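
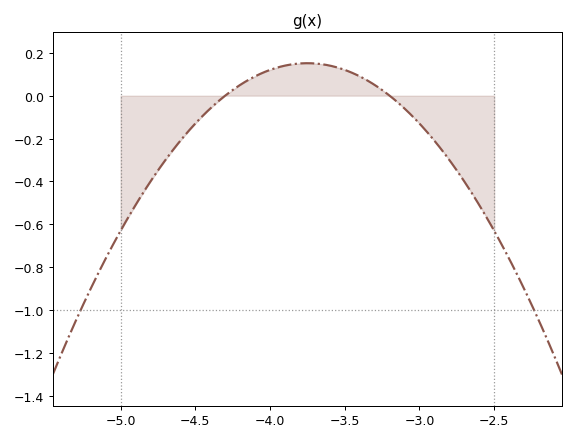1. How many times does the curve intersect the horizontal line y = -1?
2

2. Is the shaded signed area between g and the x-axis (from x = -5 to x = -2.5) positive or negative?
negative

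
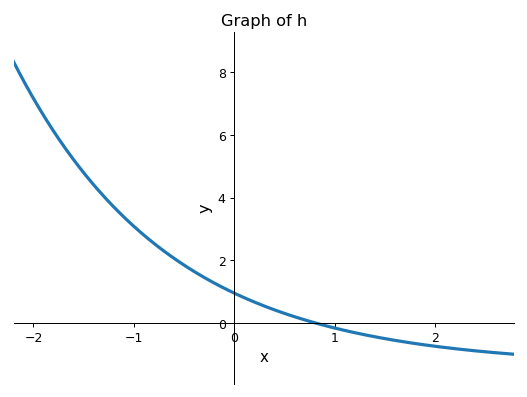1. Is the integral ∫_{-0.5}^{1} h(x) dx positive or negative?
positive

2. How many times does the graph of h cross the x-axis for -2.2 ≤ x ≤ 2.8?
1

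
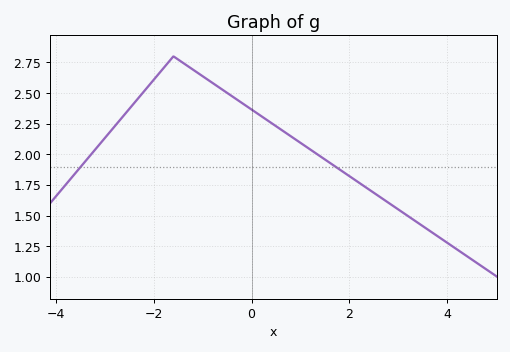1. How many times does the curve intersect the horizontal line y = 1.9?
2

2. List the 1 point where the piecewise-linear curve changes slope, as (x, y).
(-1.6, 2.8)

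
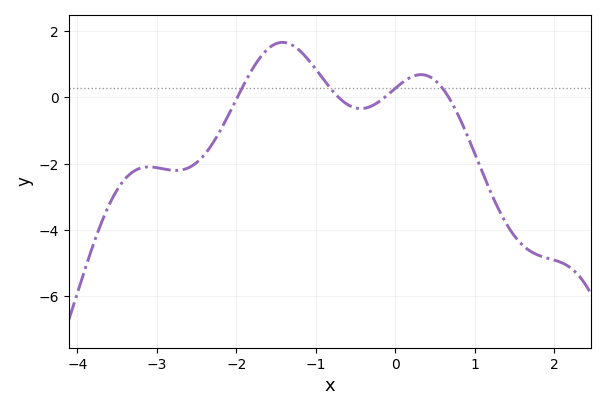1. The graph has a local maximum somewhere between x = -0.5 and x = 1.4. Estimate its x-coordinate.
0.3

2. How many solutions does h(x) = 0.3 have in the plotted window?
4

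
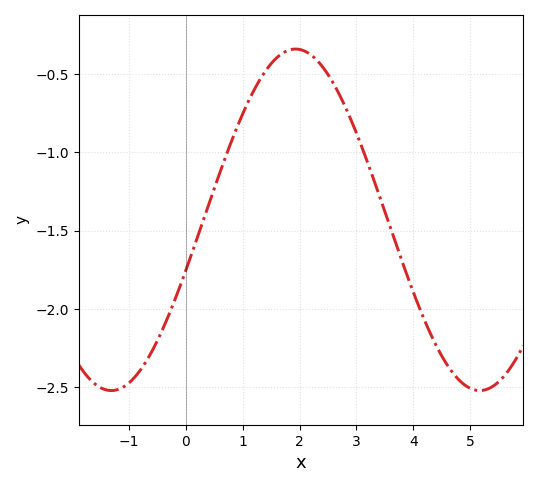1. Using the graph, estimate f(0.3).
-1.44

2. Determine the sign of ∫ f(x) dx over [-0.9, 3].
negative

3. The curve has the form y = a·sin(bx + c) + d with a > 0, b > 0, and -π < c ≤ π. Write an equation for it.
y = 1.09sin(0.97x - 0.302) - 1.43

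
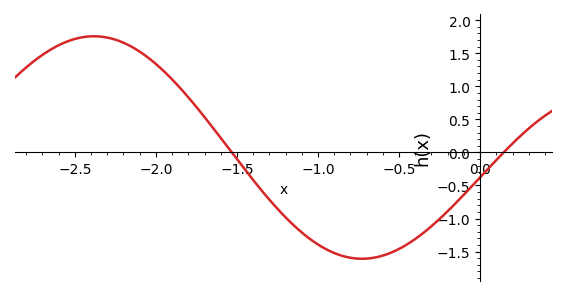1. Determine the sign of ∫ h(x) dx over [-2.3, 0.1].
negative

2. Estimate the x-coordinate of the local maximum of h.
-2.4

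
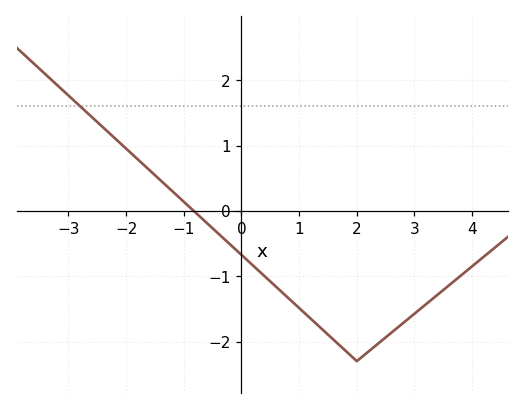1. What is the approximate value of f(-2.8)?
1.6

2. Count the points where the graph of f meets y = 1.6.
1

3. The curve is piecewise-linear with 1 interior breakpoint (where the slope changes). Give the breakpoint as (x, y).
(2, -2.3)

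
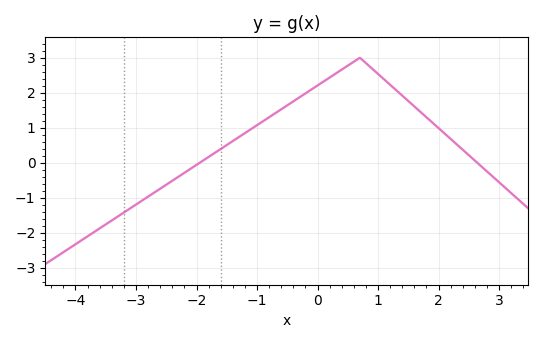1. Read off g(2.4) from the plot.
0.4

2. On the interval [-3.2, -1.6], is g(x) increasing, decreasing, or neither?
increasing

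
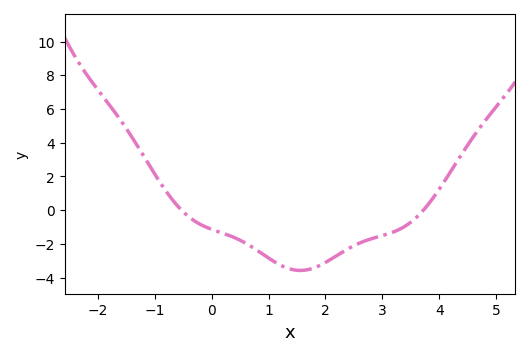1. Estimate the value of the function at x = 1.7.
-3.6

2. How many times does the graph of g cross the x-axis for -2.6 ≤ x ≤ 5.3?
2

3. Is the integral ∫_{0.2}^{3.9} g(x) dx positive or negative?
negative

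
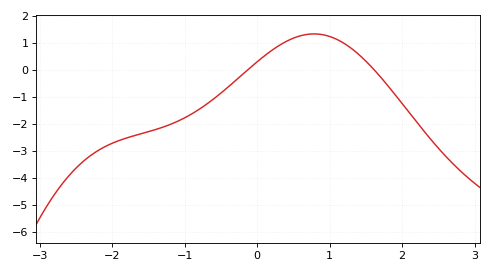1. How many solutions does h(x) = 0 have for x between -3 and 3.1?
2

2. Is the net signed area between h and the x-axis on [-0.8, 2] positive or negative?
positive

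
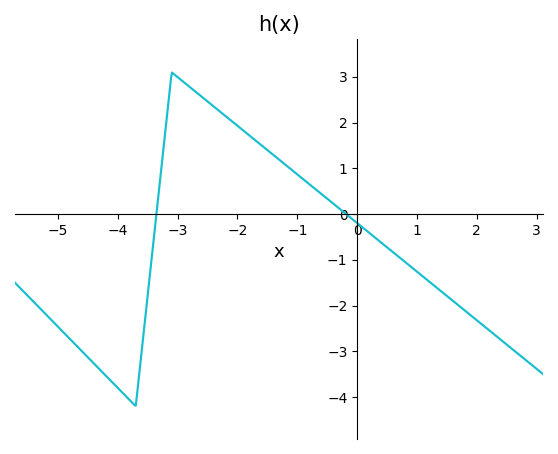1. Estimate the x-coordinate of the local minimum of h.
-3.8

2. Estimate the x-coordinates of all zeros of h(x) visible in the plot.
-3.4, -0.2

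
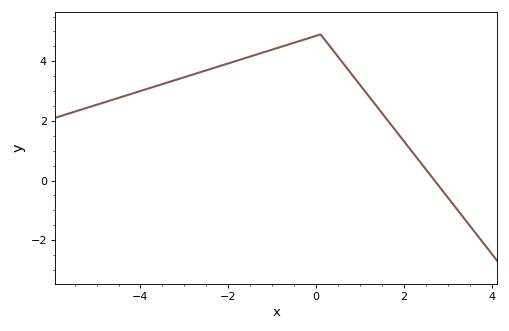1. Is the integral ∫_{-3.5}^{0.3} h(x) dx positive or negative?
positive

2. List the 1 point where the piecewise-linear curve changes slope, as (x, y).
(0.1, 4.9)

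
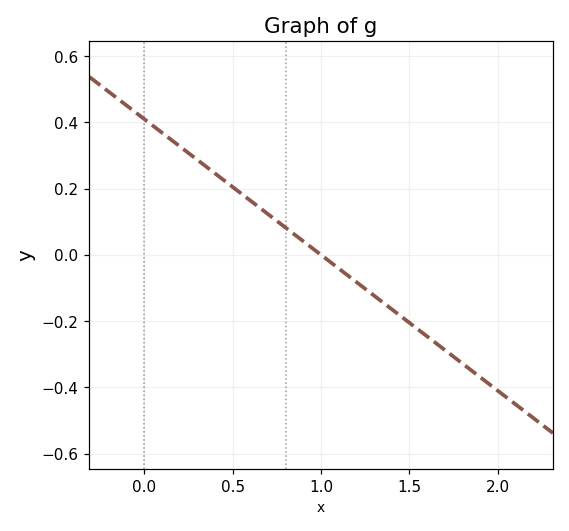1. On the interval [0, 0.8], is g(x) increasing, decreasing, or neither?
decreasing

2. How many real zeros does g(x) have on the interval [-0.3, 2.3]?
1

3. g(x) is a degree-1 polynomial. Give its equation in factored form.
y = -0.41(x - 1)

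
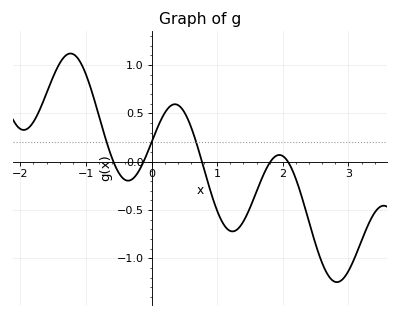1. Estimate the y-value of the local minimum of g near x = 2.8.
-1.25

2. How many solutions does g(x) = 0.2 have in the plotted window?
3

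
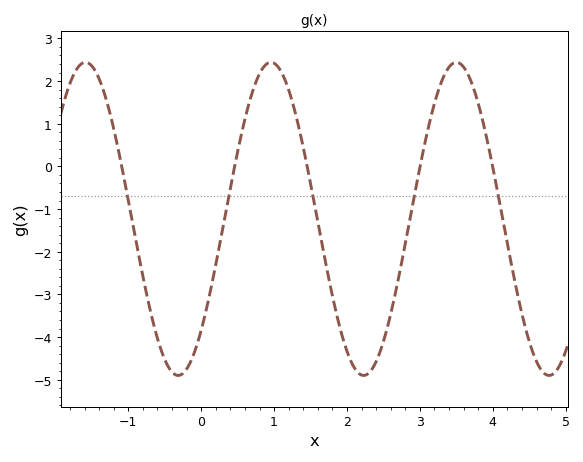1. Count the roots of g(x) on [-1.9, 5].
5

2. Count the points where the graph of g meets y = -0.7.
5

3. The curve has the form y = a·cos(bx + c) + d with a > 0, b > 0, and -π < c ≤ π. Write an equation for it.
y = 3.67cos(2.5x - 2.4) - 1.23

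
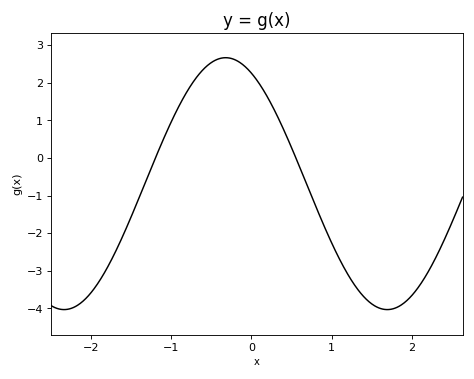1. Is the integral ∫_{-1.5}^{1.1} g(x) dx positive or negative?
positive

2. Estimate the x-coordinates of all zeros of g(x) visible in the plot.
-1.2, 0.6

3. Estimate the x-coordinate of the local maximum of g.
-0.3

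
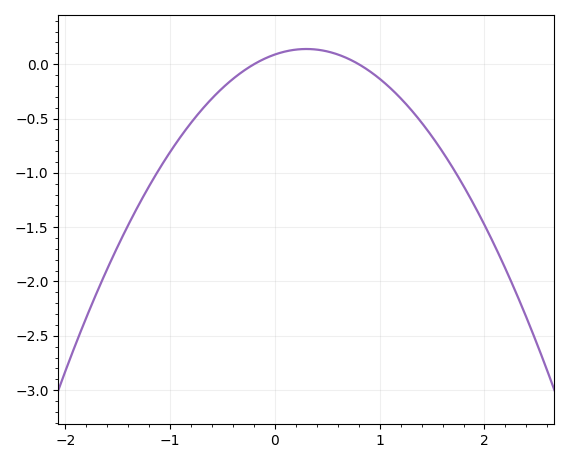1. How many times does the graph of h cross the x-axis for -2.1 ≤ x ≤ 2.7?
2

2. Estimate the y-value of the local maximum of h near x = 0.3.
0.15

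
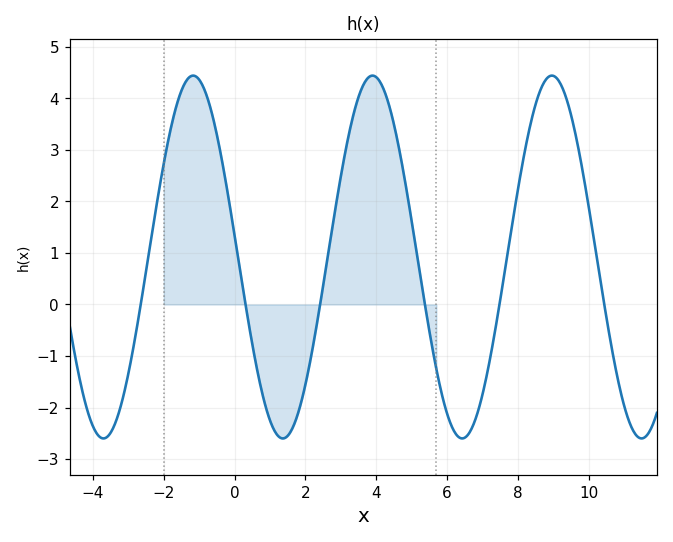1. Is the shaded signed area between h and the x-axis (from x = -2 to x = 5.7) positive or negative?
positive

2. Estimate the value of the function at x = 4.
4.4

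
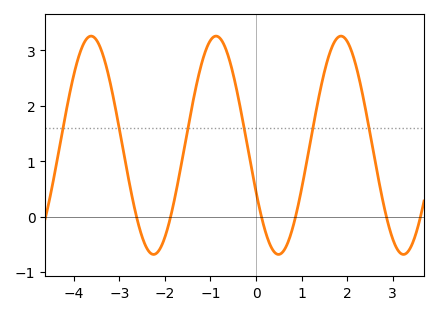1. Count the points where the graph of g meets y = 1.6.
6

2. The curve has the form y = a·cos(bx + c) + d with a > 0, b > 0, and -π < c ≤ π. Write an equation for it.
y = 1.97cos(2.3x + 2) + 1.29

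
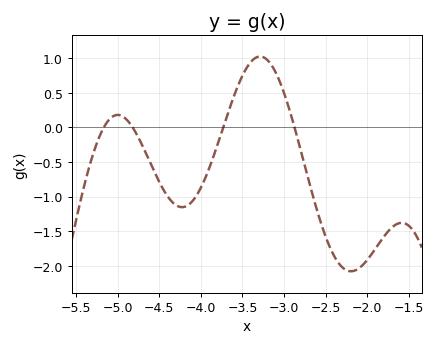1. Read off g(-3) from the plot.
0.5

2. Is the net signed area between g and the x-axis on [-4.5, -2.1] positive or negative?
negative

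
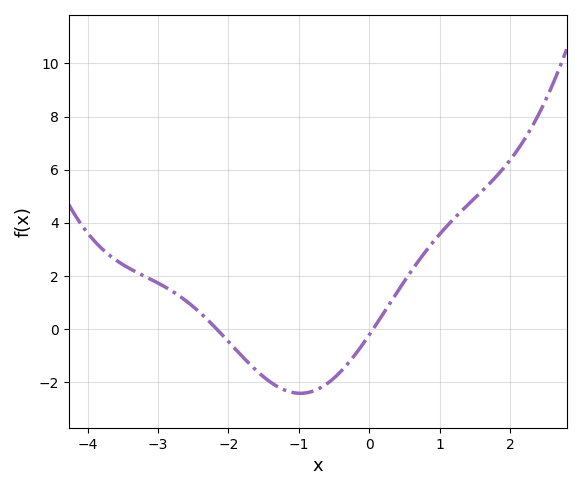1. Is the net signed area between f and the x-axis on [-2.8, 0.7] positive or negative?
negative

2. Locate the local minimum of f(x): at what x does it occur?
-1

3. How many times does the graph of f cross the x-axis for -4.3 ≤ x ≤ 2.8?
2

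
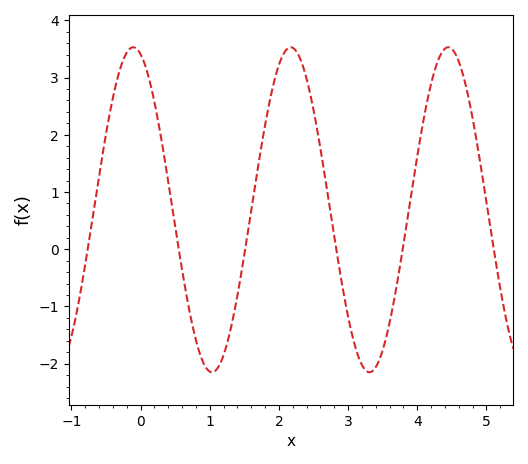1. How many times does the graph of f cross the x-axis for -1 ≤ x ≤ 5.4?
6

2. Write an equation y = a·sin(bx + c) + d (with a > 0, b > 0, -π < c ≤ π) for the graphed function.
y = 2.84sin(2.8x + 1.9) + 0.69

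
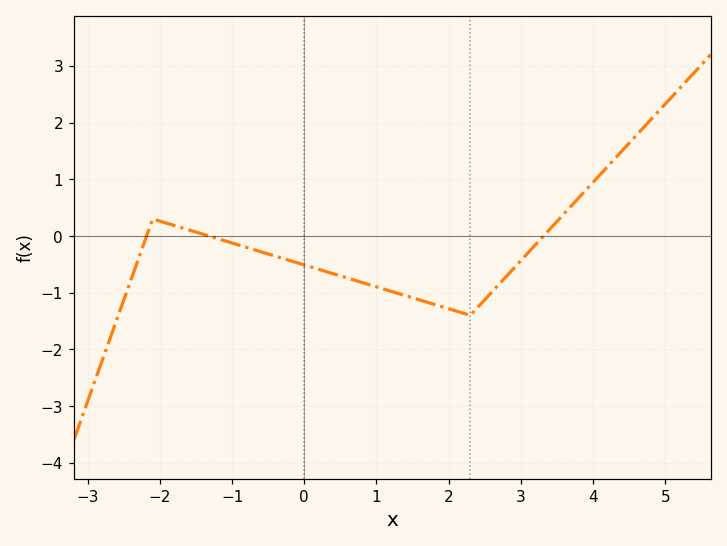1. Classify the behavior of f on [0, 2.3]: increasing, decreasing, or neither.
decreasing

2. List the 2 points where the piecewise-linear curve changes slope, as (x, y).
(-2.1, 0.3); (2.3, -1.4)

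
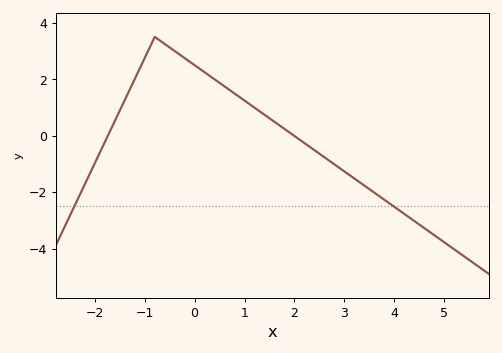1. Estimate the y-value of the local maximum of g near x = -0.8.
3.4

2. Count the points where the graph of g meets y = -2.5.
2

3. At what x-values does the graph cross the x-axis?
-1.8, 2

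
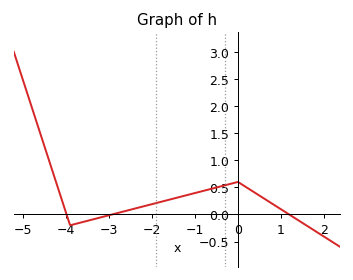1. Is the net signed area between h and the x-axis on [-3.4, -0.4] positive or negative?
positive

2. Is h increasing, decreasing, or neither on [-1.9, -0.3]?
increasing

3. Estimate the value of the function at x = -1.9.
0.21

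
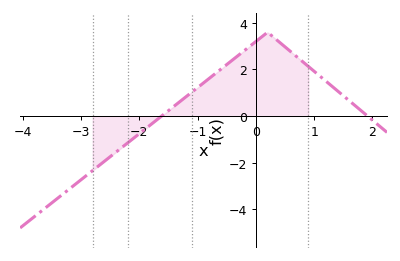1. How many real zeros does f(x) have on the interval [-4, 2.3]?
2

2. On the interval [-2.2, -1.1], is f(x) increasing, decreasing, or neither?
increasing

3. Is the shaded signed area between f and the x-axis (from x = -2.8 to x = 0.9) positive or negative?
positive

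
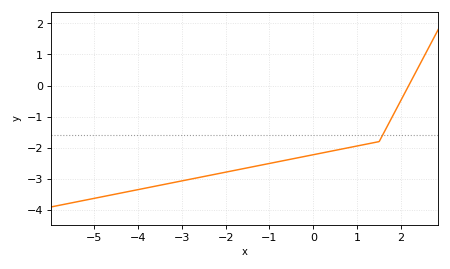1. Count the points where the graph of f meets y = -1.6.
1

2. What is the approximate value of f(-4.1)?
-3.37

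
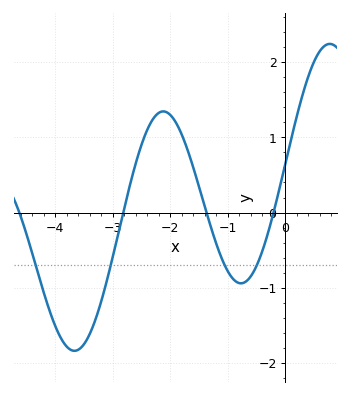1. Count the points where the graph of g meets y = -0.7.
4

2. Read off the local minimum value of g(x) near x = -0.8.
-0.941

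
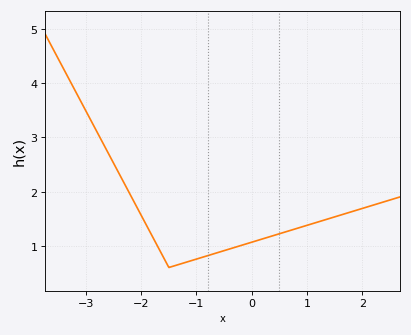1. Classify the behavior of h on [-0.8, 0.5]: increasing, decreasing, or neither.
increasing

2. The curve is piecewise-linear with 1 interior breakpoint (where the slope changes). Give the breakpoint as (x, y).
(-1.5, 0.6)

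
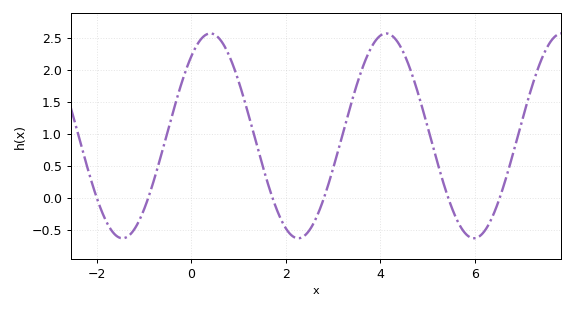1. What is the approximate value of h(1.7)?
0.053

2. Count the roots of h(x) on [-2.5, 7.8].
6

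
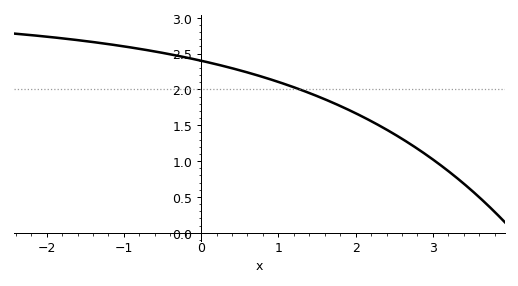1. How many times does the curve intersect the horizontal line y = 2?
1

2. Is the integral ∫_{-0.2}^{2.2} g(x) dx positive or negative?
positive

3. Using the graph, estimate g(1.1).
2.05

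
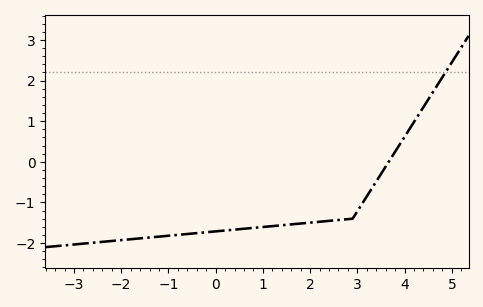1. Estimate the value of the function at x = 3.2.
-0.85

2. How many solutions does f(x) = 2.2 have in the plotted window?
1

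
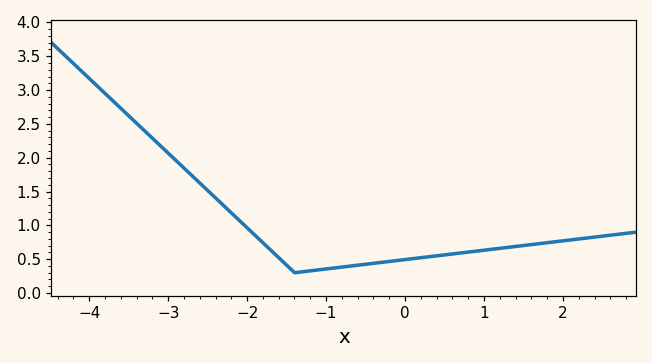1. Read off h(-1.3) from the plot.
0.3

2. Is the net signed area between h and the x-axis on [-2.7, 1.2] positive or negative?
positive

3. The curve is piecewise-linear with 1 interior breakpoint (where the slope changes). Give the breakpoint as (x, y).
(-1.4, 0.3)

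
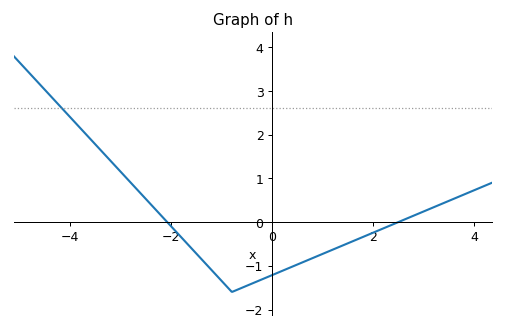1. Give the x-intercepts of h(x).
-2.08, 2.5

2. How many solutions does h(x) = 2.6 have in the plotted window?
1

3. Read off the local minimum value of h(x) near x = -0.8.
-1.6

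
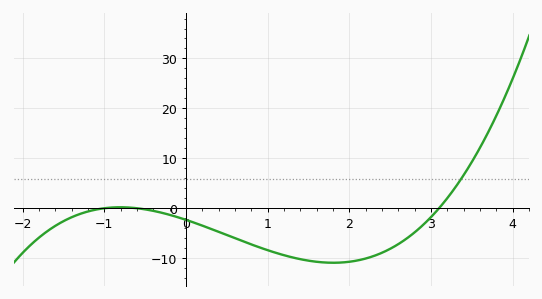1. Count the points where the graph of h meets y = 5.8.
1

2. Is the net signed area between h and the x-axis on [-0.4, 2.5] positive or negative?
negative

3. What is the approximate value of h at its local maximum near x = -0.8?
0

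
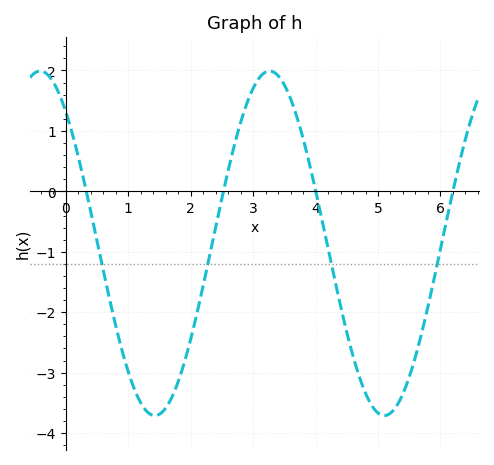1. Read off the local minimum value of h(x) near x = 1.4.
-3.7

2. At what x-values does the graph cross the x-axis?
0.3, 2.5, 4, 6.2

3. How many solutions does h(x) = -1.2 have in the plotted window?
4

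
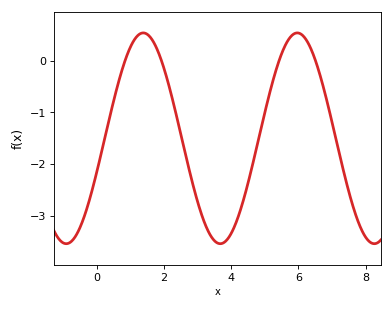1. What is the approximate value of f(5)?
-1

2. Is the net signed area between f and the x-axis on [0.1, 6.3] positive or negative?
negative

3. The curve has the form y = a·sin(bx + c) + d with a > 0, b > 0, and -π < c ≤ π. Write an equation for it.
y = 2.04sin(1.4x - 0.32) - 1.5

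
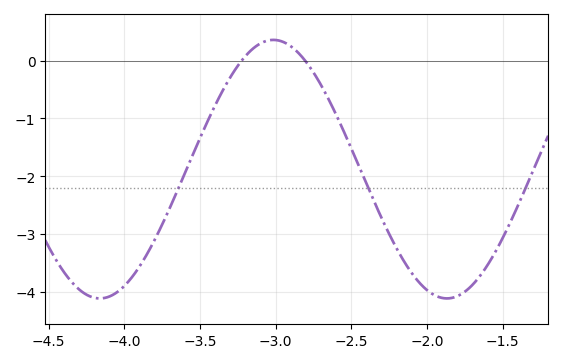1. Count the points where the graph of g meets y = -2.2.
3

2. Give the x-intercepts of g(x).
-3.23, -2.81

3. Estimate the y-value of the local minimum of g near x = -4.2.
-4.12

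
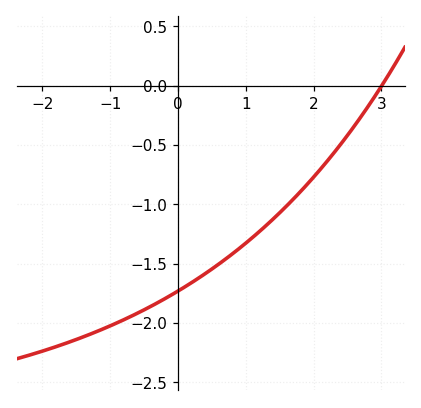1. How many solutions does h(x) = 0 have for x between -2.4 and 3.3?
1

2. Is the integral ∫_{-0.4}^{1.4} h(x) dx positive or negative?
negative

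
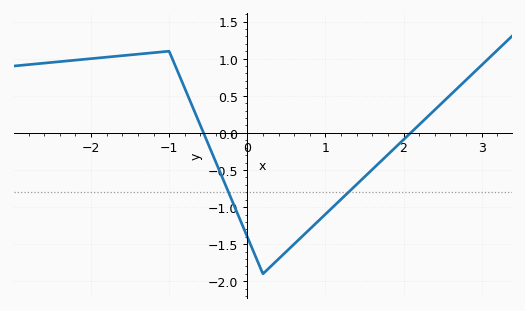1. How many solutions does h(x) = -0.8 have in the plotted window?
2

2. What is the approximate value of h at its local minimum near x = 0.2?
-1.9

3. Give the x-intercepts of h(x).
-0.6, 2.1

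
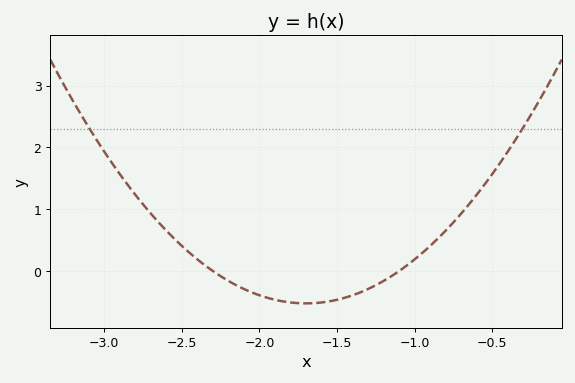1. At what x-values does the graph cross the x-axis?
-2.3, -1.1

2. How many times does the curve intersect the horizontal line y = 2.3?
2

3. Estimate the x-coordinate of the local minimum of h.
-1.7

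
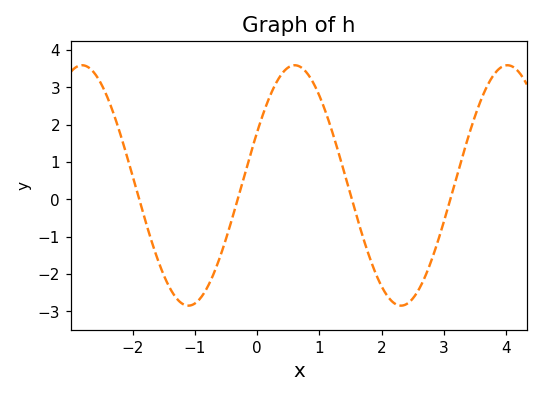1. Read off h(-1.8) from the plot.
-0.547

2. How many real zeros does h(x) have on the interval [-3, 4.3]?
4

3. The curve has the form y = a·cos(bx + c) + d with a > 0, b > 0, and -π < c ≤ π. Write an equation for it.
y = 3.22cos(1.84x - 1.11) + 0.37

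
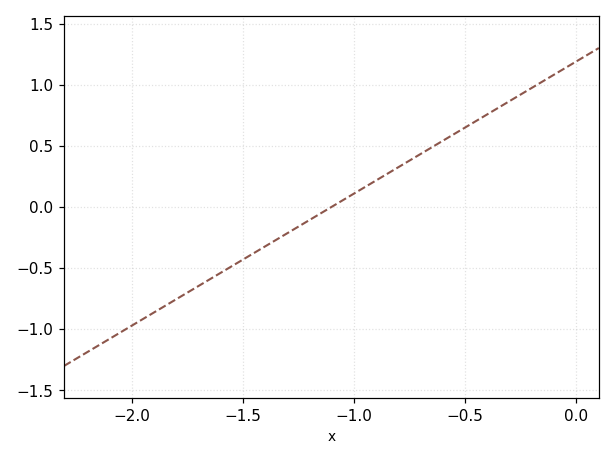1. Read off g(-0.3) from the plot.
0.864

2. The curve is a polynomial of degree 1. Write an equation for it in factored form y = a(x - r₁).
y = 1.08(x + 1.1)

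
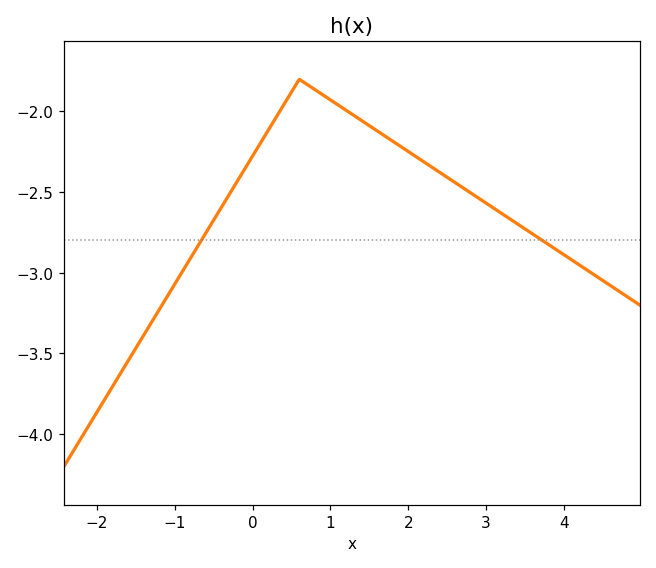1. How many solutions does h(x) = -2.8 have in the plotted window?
2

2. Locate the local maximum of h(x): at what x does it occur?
0.6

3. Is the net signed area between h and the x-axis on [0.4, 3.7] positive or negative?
negative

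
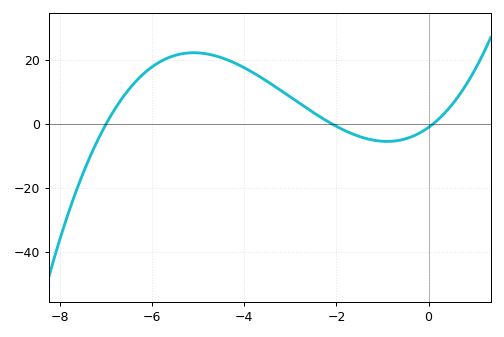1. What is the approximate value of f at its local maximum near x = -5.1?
22.2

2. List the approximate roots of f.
-7, -2.1, 0.1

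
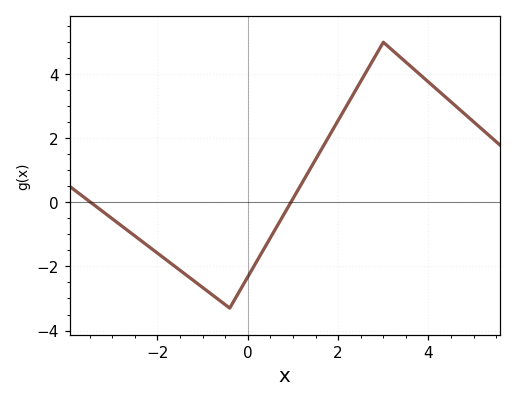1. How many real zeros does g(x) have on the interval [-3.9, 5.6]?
2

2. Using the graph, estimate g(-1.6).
-2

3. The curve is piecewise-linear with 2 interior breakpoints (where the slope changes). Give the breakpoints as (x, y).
(-0.4, -3.3); (3, 5)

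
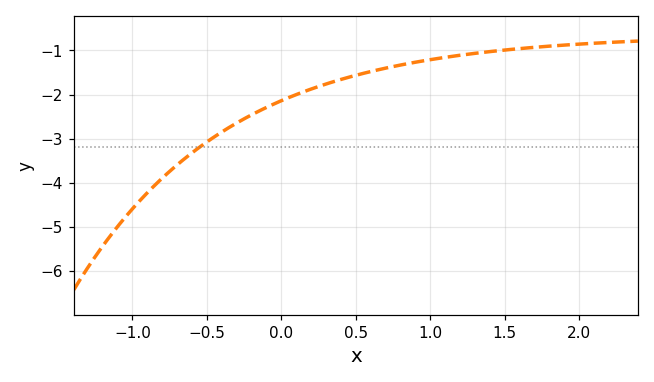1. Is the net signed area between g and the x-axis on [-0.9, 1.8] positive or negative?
negative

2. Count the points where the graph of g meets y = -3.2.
1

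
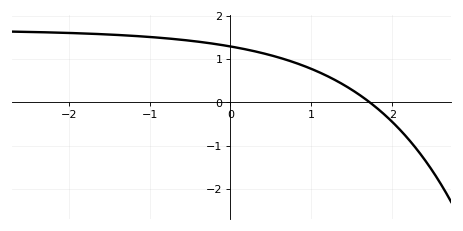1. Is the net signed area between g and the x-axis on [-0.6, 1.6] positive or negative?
positive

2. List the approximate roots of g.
1.7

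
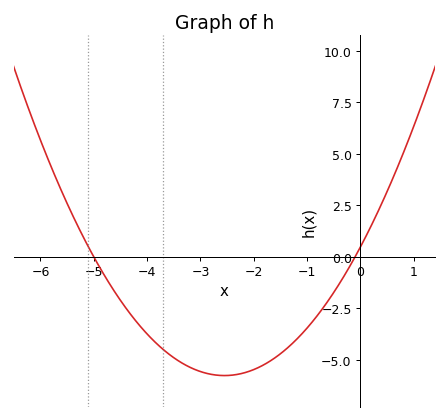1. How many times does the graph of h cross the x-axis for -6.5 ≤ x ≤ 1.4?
2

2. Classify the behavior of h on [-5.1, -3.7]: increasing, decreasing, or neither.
decreasing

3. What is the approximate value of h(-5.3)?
1.4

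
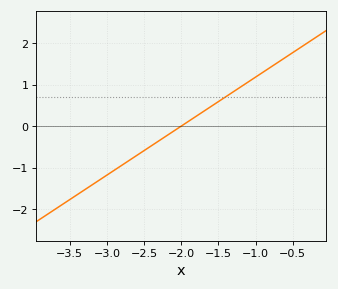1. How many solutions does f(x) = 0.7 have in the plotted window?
1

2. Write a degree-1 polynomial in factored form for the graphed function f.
y = 1.18(x + 2)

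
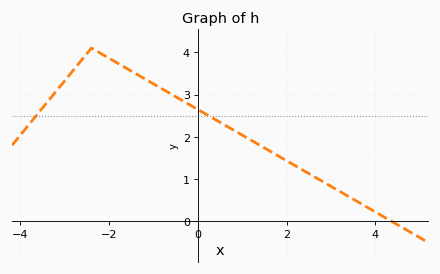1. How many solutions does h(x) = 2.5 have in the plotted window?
2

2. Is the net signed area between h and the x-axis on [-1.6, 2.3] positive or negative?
positive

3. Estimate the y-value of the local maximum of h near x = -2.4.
4.1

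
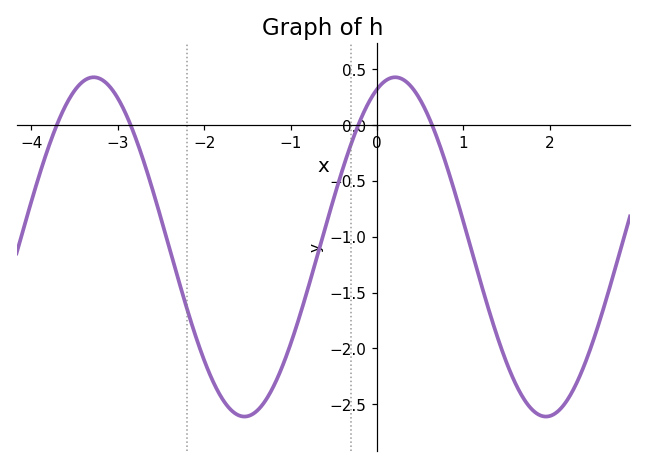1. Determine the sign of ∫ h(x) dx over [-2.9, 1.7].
negative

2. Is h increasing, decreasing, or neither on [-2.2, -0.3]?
neither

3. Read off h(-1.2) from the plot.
-2.35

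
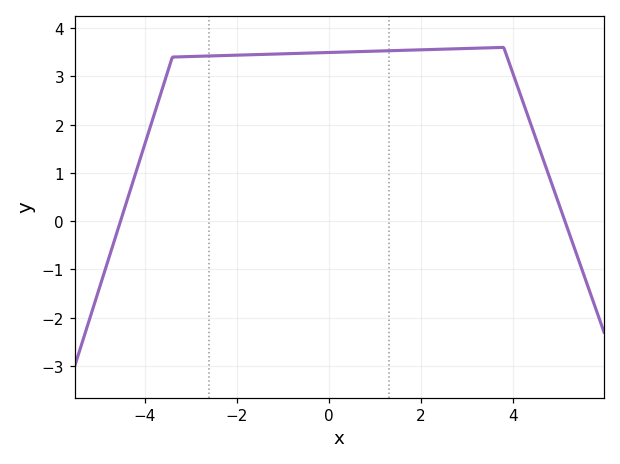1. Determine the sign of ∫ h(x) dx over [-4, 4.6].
positive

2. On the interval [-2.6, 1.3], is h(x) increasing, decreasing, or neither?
increasing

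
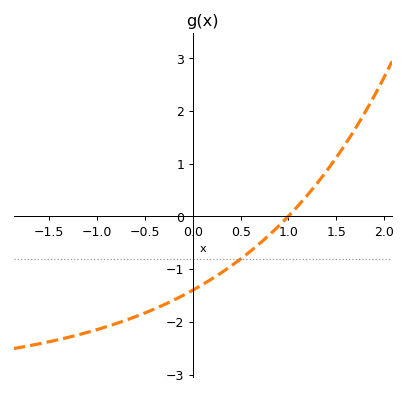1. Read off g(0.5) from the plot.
-0.808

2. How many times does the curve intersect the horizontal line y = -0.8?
1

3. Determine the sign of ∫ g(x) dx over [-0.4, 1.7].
negative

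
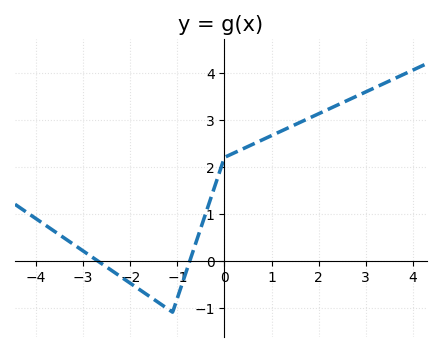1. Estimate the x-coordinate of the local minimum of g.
-1.1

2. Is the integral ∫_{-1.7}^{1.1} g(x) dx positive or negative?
positive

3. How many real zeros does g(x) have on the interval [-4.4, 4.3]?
2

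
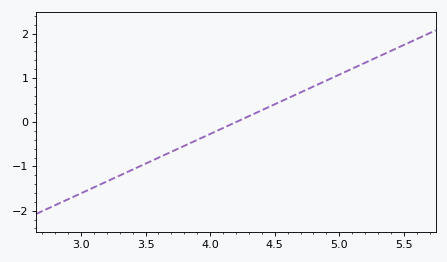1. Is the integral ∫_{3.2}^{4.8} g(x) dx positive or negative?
negative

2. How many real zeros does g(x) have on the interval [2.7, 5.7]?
1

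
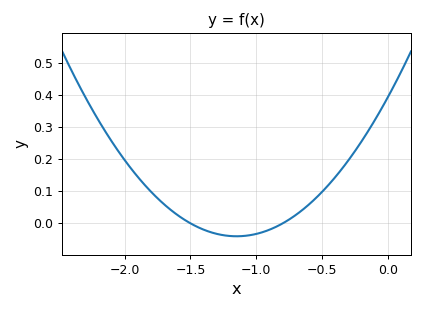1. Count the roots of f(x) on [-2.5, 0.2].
2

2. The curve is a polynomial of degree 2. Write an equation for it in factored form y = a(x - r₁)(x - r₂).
y = 0.33(x + 1.5)(x + 0.8)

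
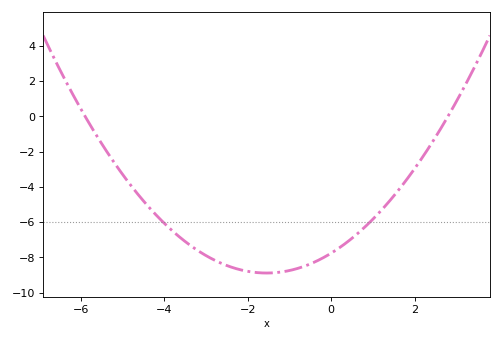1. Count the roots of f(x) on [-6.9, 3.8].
2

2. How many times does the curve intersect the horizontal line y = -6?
2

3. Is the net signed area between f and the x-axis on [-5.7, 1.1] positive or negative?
negative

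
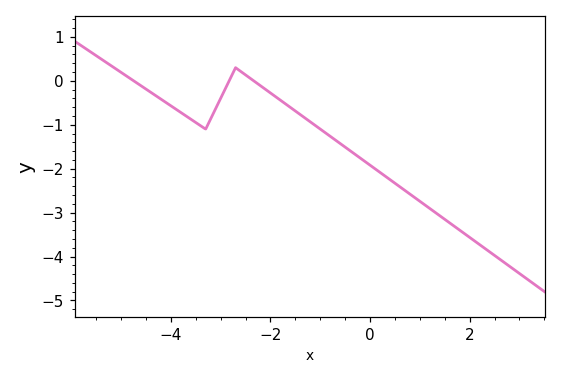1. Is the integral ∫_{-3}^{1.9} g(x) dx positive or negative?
negative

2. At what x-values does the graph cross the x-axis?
-4.75, -2.83, -2.34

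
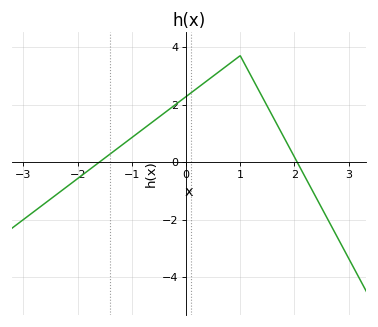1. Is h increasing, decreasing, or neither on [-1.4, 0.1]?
increasing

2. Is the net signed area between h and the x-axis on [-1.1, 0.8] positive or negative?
positive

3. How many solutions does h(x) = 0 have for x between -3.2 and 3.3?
2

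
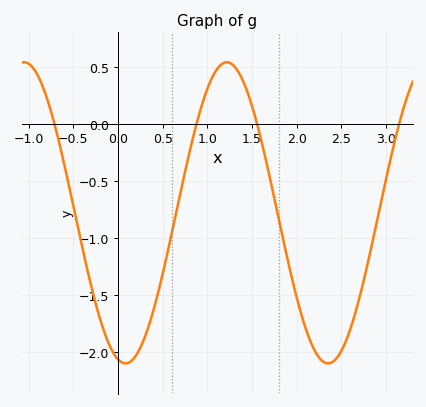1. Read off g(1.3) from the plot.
0.506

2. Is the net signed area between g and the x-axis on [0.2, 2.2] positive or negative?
negative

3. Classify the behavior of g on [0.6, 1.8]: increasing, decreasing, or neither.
neither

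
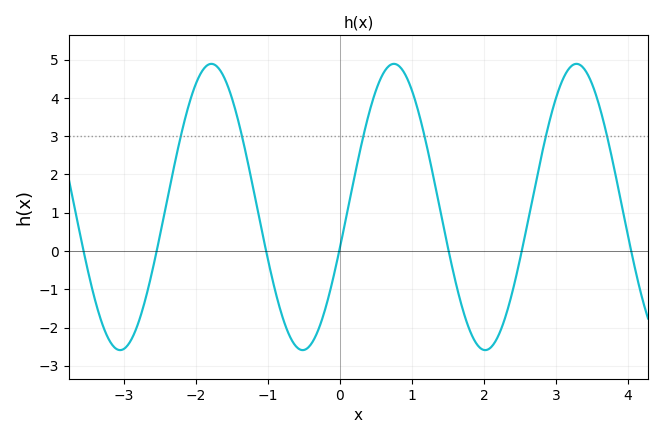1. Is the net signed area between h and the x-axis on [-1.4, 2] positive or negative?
positive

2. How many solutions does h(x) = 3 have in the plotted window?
6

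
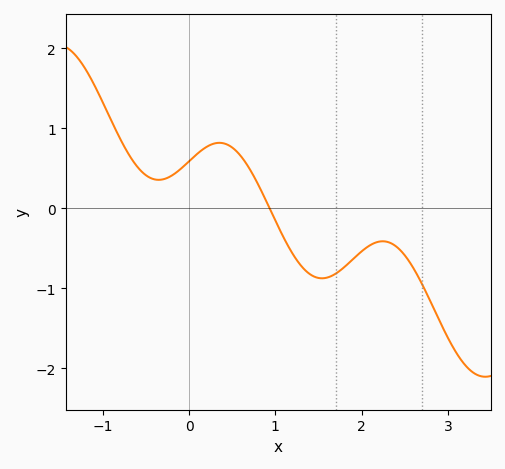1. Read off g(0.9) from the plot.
0.076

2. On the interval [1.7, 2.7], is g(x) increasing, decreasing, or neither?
neither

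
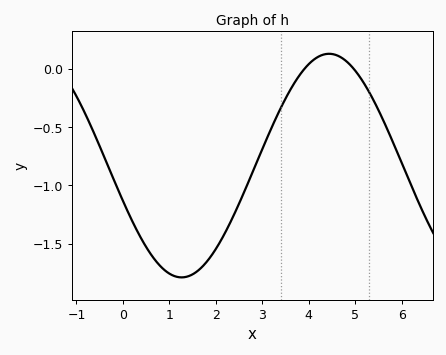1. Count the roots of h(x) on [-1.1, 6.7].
2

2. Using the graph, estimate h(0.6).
-1.6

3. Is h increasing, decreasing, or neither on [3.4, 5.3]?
neither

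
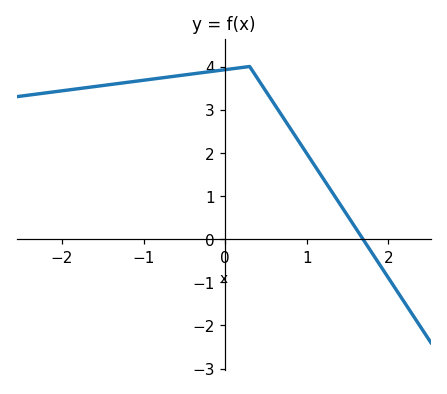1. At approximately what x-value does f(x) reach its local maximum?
0.3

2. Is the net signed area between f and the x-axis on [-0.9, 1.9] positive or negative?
positive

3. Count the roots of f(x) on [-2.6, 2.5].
1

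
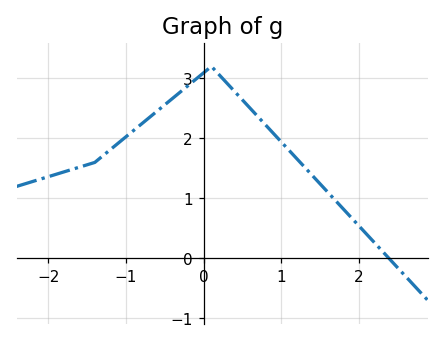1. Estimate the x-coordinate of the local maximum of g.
0.099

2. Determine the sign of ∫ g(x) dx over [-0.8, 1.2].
positive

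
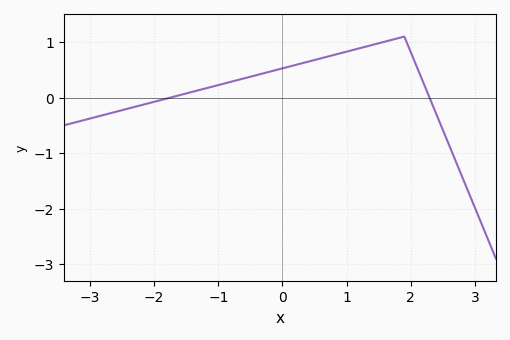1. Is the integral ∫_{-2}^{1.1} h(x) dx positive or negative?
positive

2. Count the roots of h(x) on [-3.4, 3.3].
2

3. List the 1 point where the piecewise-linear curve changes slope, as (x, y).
(1.9, 1.1)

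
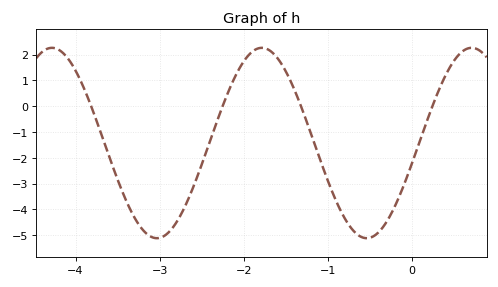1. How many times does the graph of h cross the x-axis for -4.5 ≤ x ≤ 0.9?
4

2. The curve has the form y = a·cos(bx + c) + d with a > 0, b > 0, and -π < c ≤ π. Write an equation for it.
y = 3.69cos(2.52x - 1.78) - 1.43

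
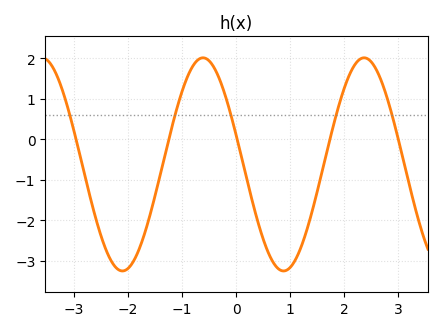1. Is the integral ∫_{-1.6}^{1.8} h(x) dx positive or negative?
negative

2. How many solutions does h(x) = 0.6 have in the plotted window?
5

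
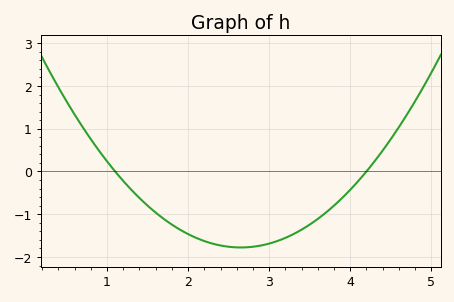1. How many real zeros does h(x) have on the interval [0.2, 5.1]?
2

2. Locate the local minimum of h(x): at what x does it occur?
2.65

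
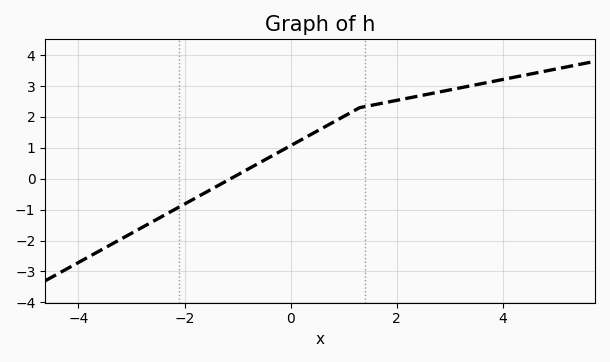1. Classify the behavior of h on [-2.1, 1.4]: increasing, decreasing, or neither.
increasing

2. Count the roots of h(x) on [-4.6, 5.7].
1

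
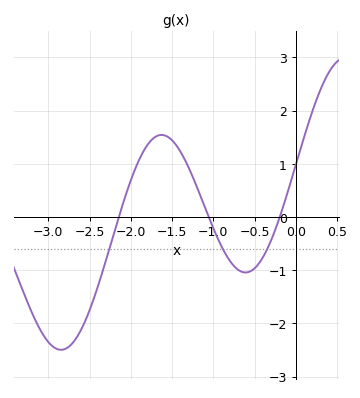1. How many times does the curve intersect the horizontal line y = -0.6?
3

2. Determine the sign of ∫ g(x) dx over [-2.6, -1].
positive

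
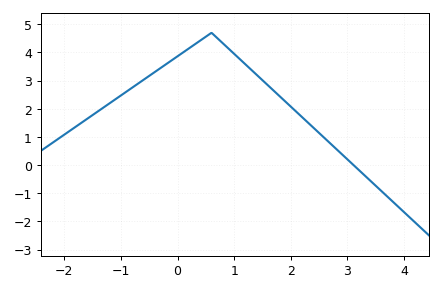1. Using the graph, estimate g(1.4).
3.2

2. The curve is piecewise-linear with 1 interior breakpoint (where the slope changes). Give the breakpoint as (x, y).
(0.6, 4.7)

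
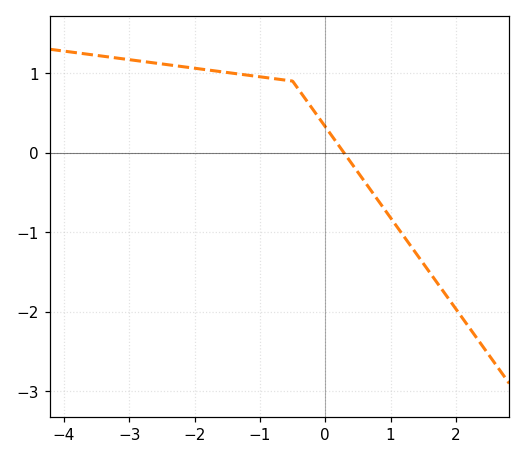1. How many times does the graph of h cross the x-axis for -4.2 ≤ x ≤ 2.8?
1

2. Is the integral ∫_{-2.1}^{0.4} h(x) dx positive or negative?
positive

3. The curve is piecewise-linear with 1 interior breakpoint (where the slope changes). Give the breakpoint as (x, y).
(-0.5, 0.9)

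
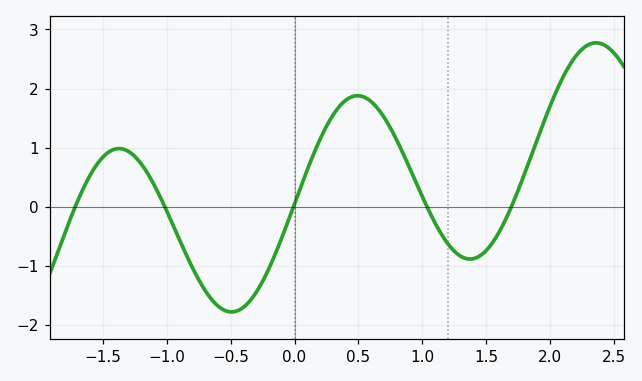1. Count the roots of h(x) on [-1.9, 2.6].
5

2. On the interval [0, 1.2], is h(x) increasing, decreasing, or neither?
neither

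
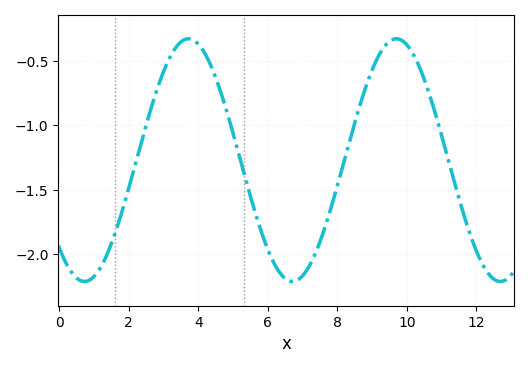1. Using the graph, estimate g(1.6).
-1.85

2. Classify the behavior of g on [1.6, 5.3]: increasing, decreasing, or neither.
neither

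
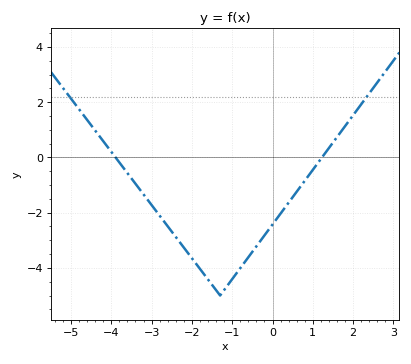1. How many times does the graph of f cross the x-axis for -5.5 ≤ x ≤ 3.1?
2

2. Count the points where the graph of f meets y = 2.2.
2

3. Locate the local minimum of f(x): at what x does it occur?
-1.2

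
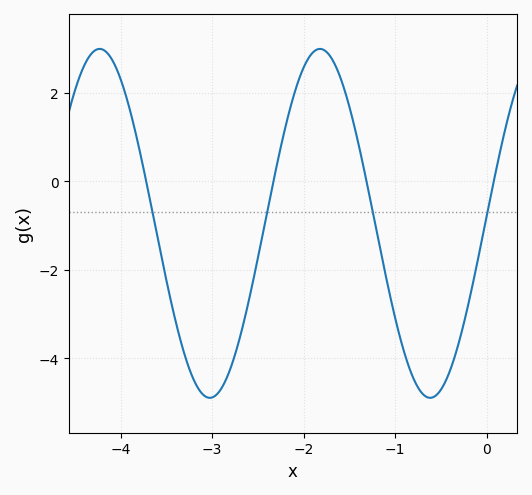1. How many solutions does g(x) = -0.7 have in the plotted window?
4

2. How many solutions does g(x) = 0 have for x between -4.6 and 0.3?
4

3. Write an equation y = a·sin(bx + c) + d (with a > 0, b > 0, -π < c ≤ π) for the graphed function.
y = 3.94sin(2.6x + 0.04) - 0.95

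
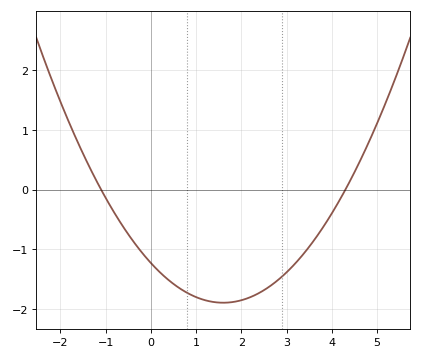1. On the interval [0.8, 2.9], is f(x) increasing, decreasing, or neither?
neither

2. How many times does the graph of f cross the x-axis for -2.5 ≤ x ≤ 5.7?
2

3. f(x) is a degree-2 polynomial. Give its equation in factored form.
y = 0.26(x + 1.1)(x - 4.3)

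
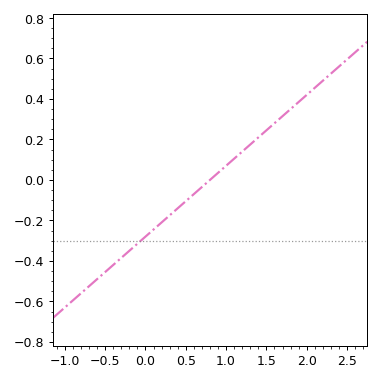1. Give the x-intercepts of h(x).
0.8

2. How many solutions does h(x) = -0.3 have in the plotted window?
1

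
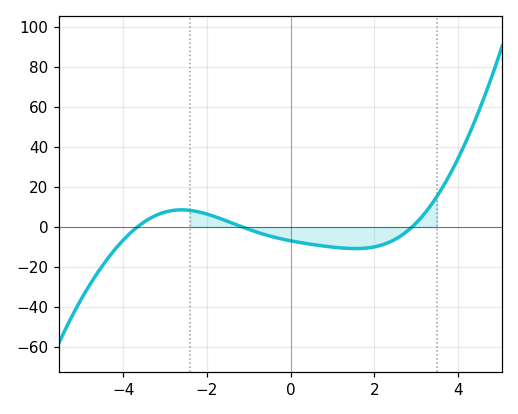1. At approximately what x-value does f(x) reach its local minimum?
1.55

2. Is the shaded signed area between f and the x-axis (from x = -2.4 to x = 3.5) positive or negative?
negative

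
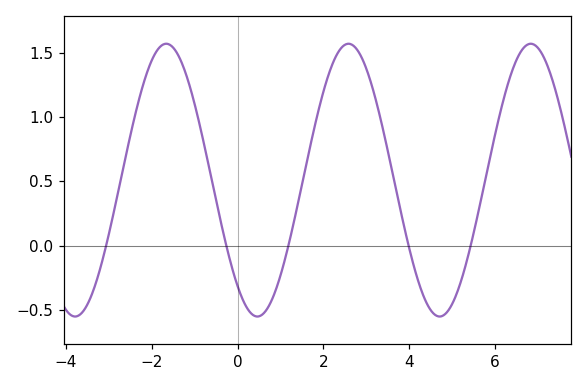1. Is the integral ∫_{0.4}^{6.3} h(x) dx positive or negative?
positive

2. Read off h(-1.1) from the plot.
1.2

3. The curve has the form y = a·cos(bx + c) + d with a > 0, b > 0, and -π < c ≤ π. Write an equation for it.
y = 1.06cos(1.5x + 2.5) + 0.51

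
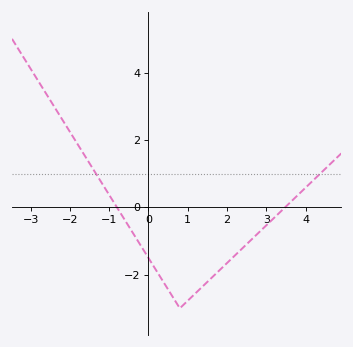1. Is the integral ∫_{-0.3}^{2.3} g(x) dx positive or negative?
negative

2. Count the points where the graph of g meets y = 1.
2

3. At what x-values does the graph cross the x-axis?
-0.8, 3.4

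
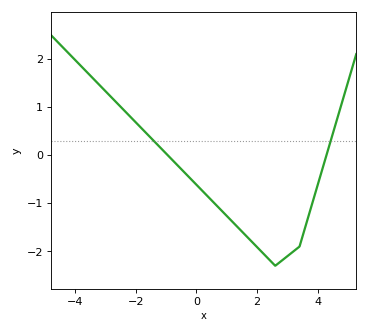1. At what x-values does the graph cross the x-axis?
-1, 4.2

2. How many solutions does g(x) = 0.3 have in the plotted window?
2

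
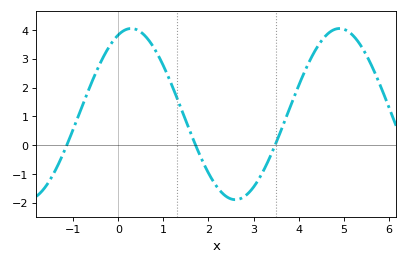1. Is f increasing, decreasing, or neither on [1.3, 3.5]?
neither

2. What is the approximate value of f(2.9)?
-1.64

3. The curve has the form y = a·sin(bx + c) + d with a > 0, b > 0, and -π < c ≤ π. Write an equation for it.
y = 2.97sin(1.36x + 1.18) + 1.08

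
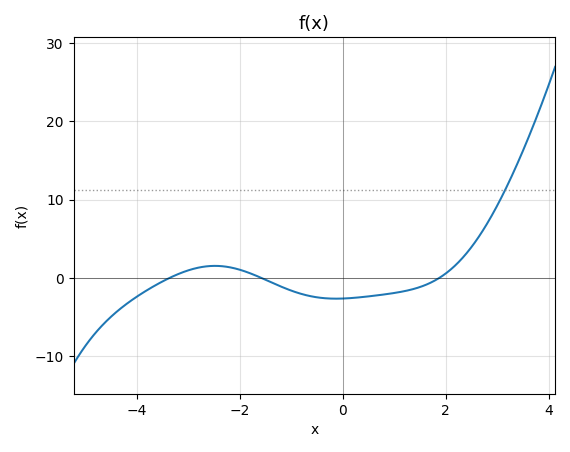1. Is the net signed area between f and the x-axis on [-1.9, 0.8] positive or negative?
negative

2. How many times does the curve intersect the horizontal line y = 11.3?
1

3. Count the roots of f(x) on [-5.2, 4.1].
3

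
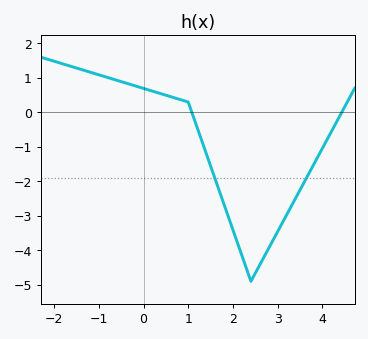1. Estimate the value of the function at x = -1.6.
1.33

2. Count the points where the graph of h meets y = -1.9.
2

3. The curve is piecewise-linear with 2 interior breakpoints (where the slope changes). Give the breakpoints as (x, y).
(1, 0.3); (2.4, -4.9)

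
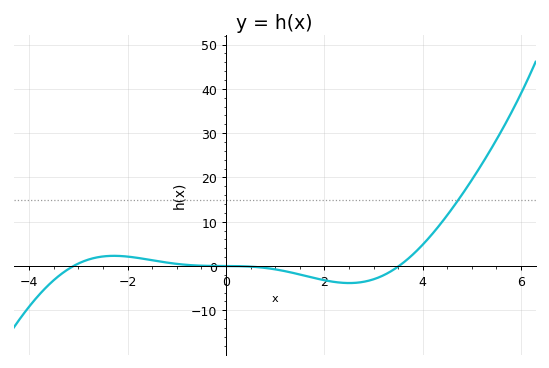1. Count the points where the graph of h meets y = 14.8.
1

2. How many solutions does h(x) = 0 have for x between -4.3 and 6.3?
3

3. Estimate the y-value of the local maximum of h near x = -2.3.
2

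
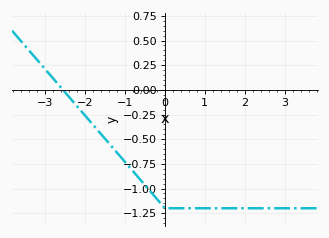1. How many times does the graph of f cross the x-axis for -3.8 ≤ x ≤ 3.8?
1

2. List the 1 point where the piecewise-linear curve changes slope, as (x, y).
(0, -1.2)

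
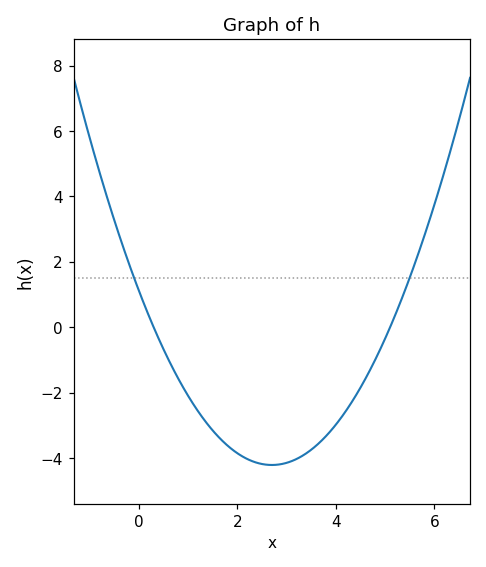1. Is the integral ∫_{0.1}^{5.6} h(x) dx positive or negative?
negative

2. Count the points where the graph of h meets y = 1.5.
2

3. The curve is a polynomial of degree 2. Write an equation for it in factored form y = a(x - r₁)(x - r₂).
y = 0.73(x - 0.3)(x - 5.1)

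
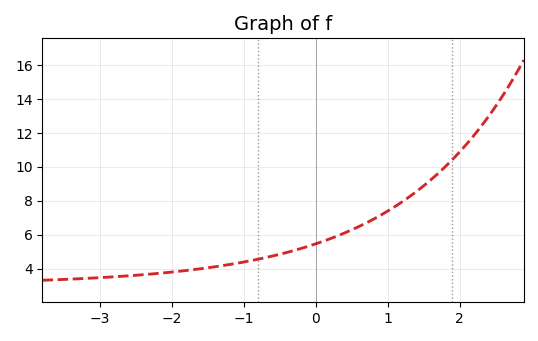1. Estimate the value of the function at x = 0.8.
7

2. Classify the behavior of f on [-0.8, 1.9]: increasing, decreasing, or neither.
increasing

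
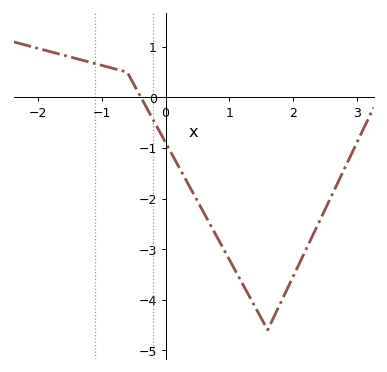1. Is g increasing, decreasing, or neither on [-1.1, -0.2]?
decreasing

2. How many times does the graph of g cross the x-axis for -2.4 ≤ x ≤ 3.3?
1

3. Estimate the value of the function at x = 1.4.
-4.14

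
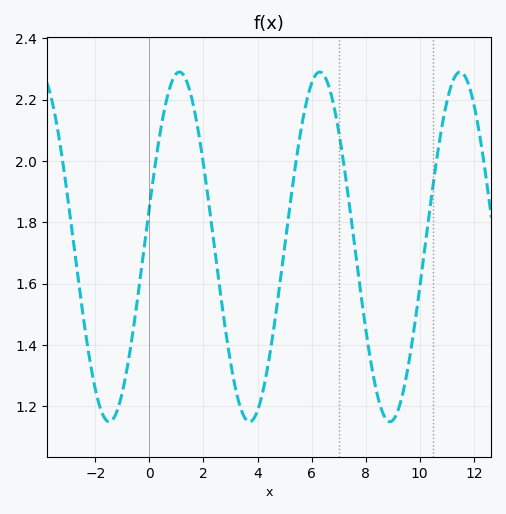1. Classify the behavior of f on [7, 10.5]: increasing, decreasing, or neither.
neither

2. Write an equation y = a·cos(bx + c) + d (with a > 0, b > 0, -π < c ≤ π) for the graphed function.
y = 0.57cos(1.21x - 1.34) + 1.72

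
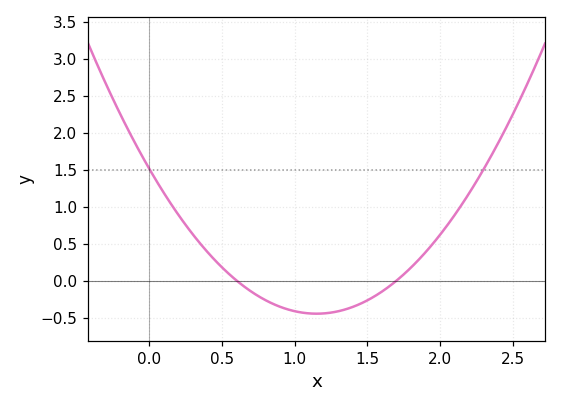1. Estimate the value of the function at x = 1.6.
-0.15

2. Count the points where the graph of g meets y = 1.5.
2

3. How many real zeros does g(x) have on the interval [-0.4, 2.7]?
2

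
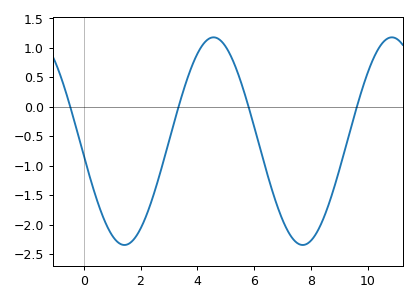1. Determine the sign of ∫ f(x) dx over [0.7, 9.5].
negative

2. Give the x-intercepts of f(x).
-0.475, 3.34, 5.81, 9.62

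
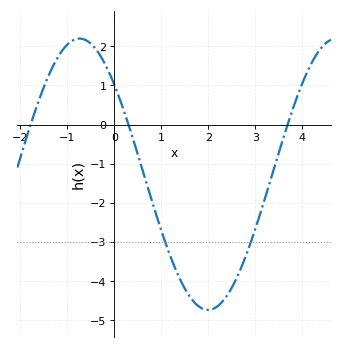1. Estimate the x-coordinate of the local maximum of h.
-0.7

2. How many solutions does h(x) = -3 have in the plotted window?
2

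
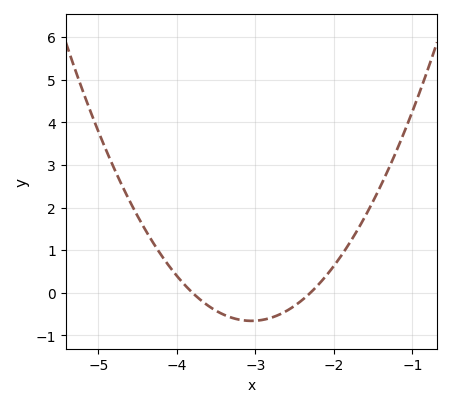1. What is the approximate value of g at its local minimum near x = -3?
-0.658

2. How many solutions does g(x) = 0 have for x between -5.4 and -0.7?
2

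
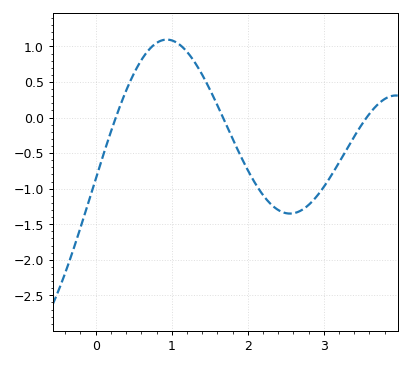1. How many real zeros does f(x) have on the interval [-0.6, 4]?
3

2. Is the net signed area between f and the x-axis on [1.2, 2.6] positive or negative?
negative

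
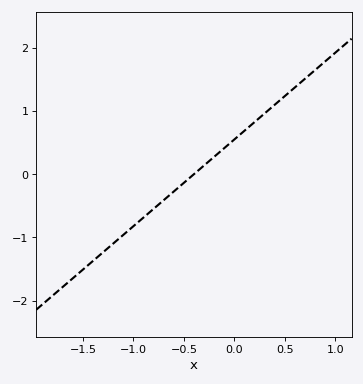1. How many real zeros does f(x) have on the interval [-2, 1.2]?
1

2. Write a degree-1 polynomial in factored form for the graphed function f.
y = 1.37(x + 0.4)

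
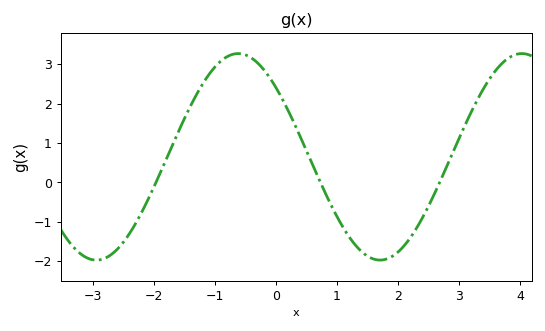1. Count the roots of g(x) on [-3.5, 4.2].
3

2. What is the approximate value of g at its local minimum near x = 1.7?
-1.97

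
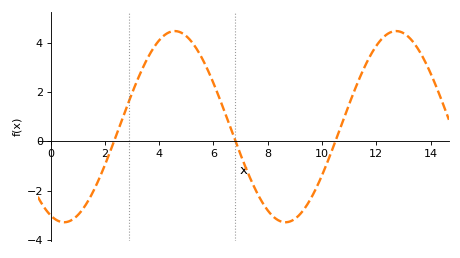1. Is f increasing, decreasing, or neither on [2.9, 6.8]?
neither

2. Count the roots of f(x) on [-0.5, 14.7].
3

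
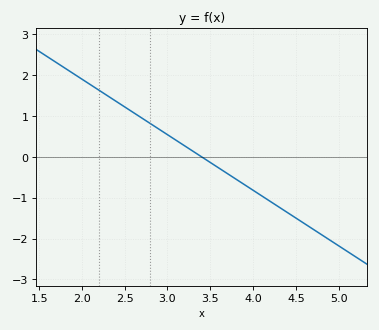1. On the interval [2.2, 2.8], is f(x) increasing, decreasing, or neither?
decreasing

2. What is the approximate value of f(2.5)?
1.22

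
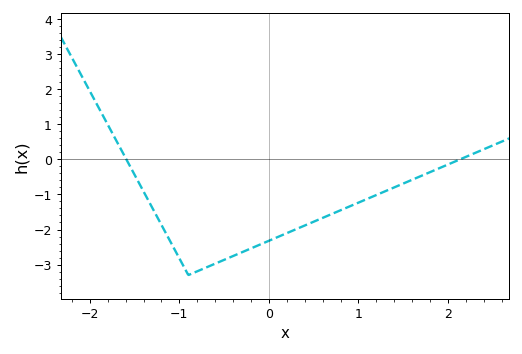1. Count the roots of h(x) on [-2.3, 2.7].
2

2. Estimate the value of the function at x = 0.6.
-1.67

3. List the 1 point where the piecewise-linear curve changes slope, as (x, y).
(-0.9, -3.3)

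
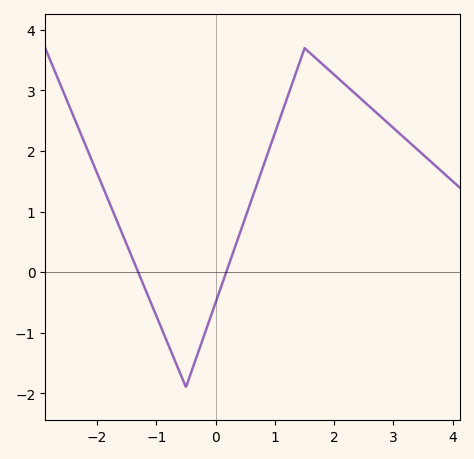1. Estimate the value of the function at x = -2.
1.6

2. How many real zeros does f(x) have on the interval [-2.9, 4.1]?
2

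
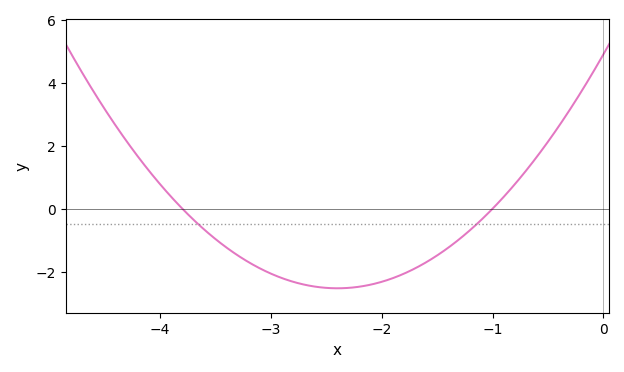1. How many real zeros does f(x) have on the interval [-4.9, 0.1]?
2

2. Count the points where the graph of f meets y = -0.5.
2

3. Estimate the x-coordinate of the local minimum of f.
-2.4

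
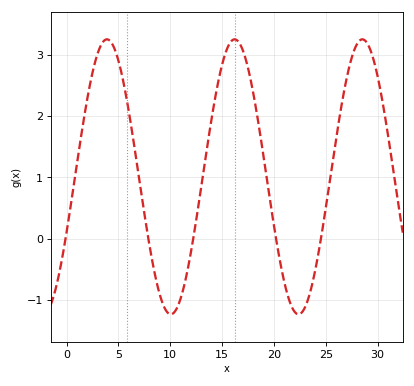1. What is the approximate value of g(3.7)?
3.25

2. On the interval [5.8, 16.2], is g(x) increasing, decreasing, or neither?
neither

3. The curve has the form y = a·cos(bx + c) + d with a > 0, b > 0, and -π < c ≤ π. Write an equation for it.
y = 2.25cos(0.51x - 1.98) + 1.01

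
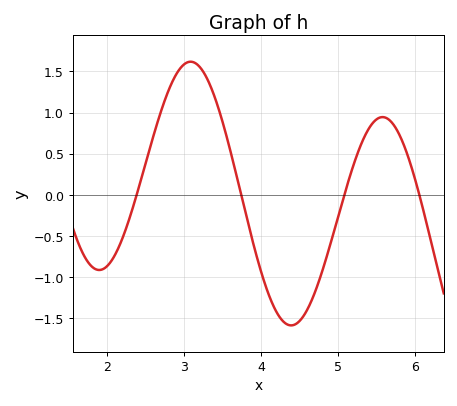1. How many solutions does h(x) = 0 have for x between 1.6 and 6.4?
4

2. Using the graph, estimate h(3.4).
1.19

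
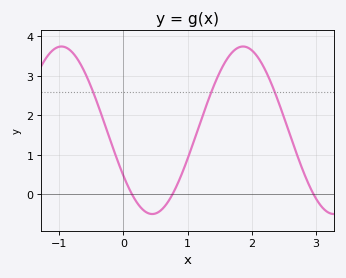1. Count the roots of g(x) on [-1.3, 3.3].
3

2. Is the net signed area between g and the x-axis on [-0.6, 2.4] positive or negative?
positive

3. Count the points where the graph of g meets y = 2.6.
3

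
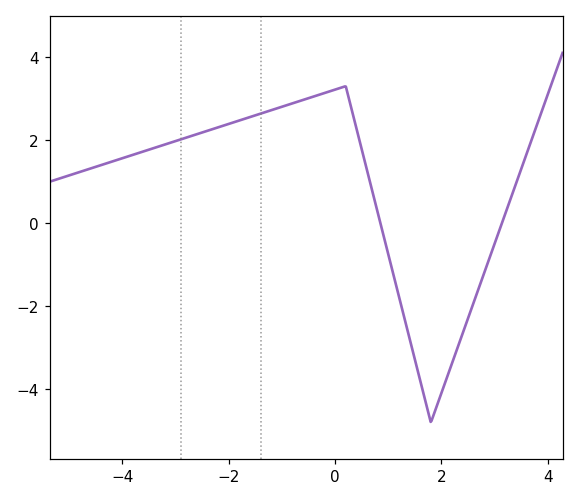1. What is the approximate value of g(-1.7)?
2.6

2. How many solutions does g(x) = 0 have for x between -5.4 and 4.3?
2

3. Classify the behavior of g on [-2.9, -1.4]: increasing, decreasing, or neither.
increasing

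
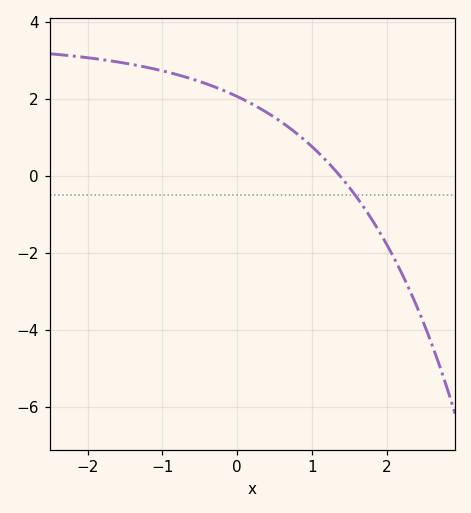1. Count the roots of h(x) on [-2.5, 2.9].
1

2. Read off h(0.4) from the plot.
1.6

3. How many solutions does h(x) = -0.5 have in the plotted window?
1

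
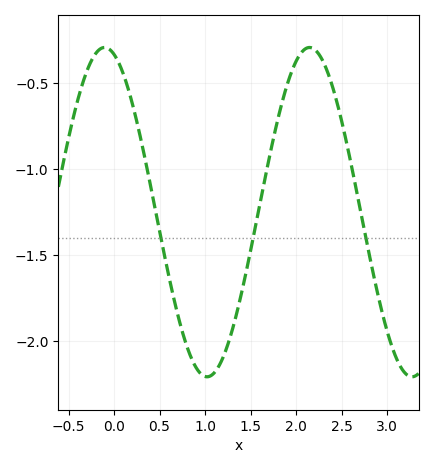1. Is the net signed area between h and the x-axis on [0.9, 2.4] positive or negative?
negative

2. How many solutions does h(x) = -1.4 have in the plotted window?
3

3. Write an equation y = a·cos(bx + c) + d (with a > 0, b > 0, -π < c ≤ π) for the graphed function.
y = 0.96cos(2.79x + 0.29) - 1.25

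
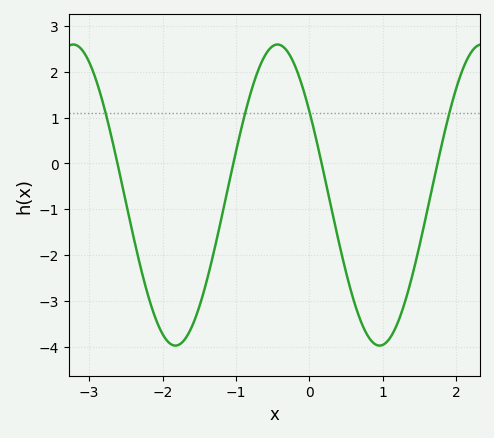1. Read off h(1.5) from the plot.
-1.79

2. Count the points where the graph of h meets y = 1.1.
4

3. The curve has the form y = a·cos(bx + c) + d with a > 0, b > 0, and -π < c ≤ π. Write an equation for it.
y = 3.29cos(2.26x + 0.982) - 0.69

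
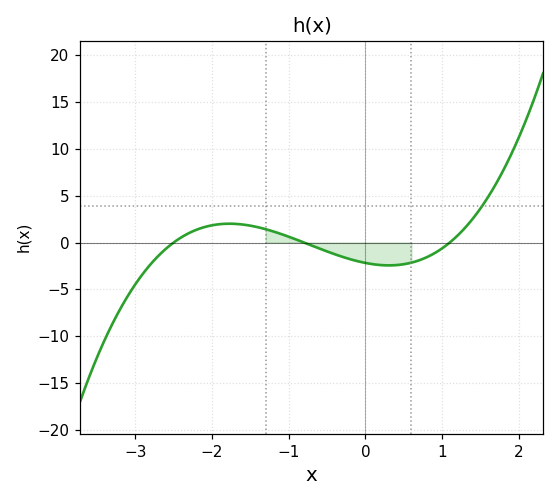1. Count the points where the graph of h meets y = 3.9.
1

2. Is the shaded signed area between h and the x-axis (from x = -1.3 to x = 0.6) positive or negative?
negative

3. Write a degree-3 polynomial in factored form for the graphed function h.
y = 0.99(x + 2.5)(x + 0.8)(x - 1.1)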